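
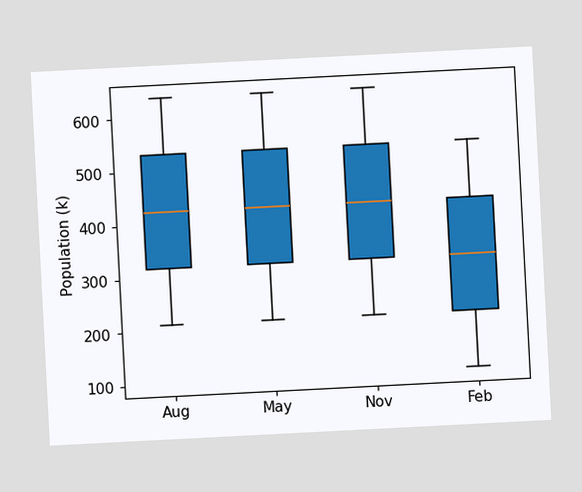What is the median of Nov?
The chart is tilted about 3° counter-clockwise. The median line in the Nov box sits at 424k.

424k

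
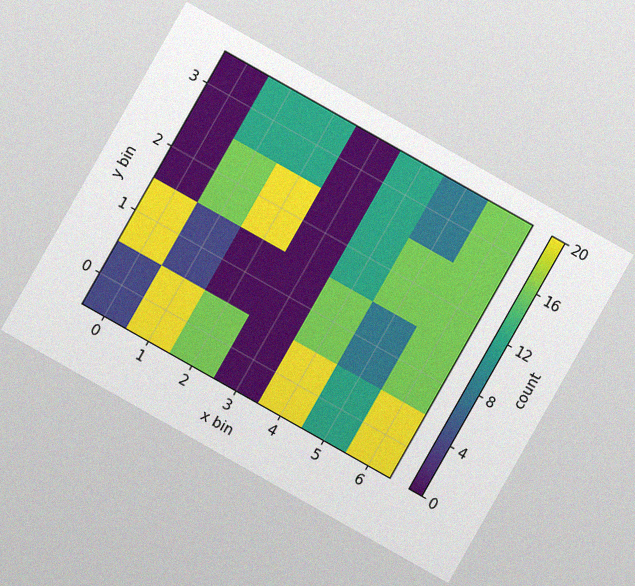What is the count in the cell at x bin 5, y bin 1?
8

The chart is tilted about 30° clockwise, with some photo noise. Matching the cell (5, 1) against the colorbar gives 8.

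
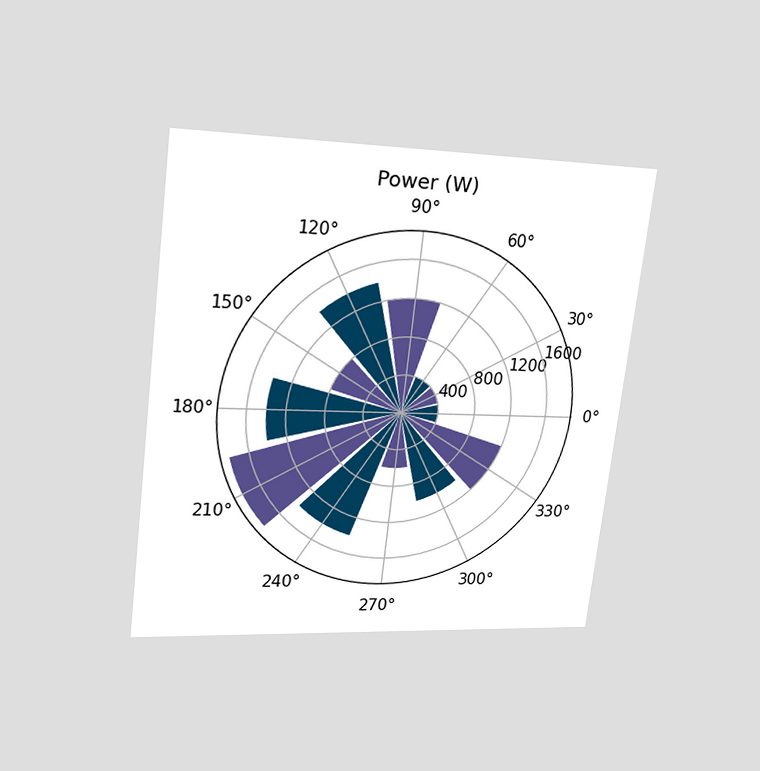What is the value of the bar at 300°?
1000W

The chart is tilted about 7° clockwise and viewed at a slight angle. The bar at 300° reaches 1000W on the radial axis.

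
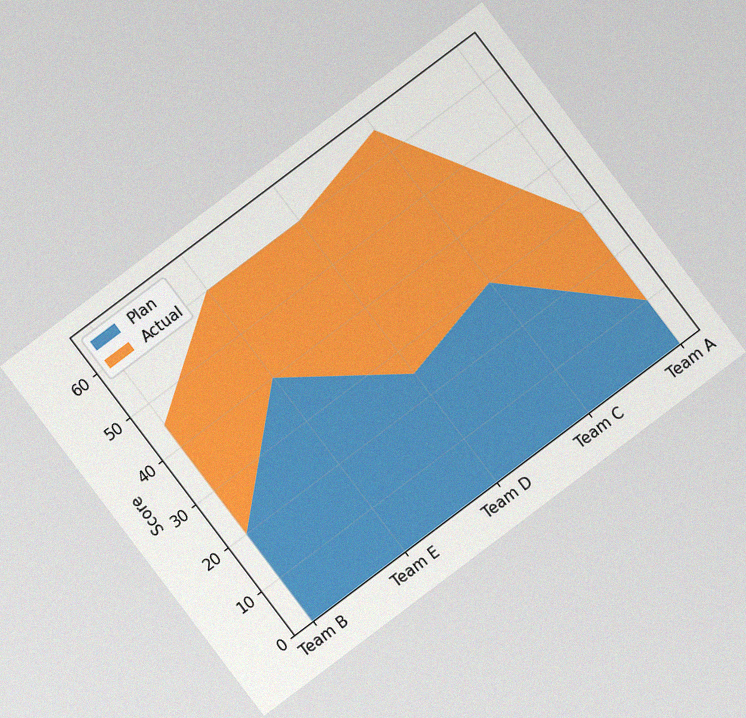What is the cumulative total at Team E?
The chart is tilted about 37° counter-clockwise, with some photo noise. The stacked total at Team E reaches 60.

60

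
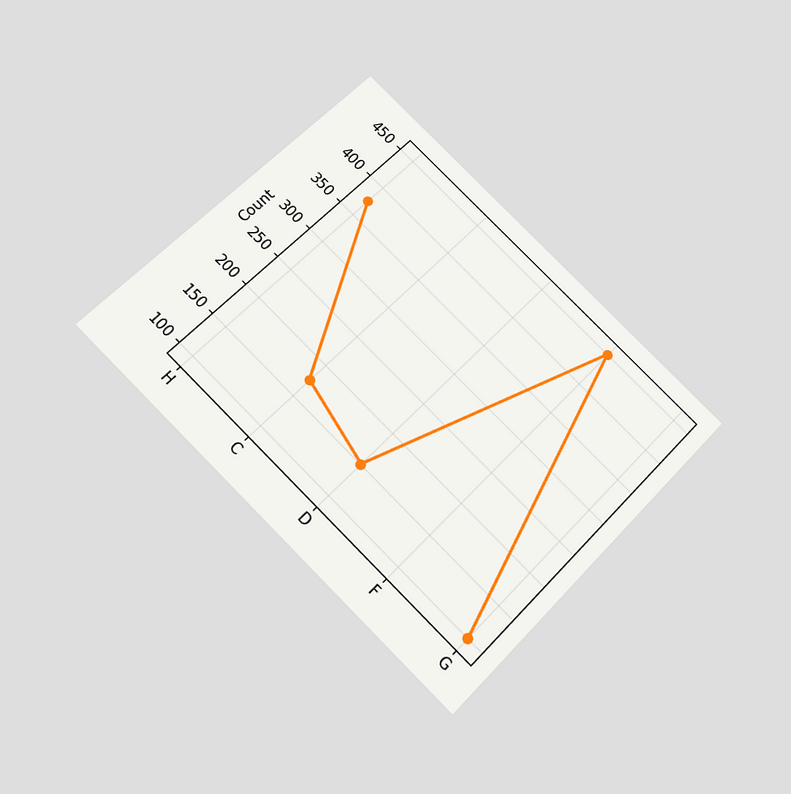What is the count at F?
450

The chart is tilted about 45° clockwise and viewed slightly from below. At F, the line is at 450.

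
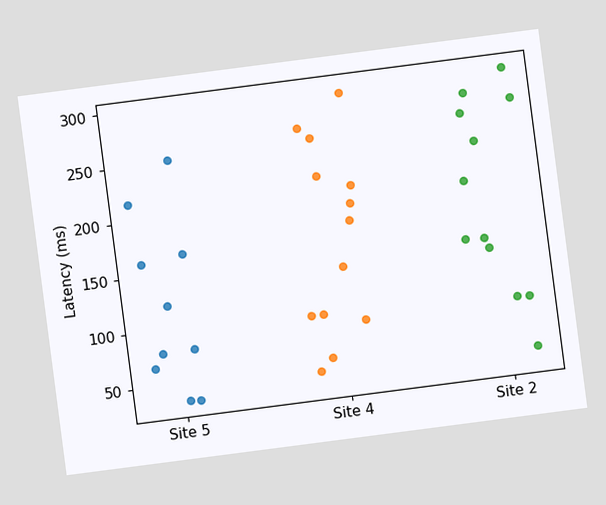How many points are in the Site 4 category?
13

The chart is tilted about 7° counter-clockwise. Counting the markers in the Site 4 column gives 13.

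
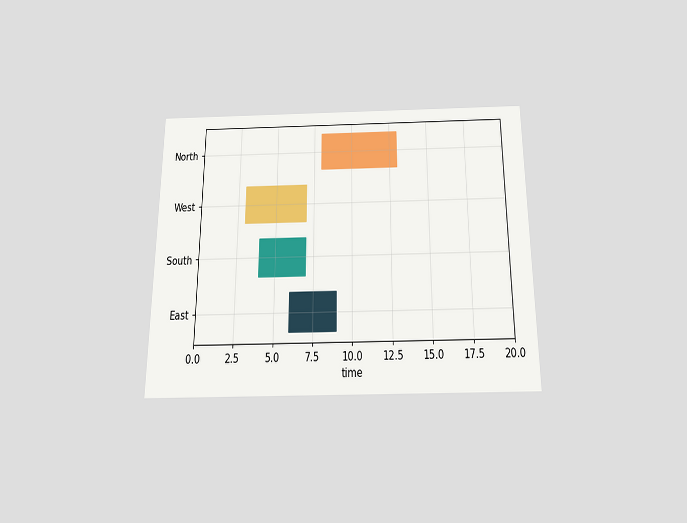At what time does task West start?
The chart is viewed slightly from below. The West bar begins at t=3.

3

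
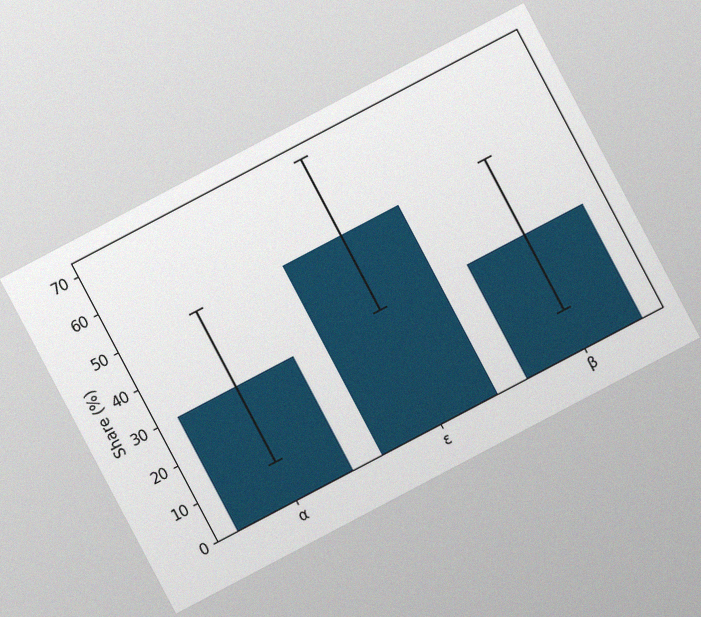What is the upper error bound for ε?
The chart is tilted about 28° counter-clockwise, with some photo noise. The ε bar's upper whisker reaches 70%.

70%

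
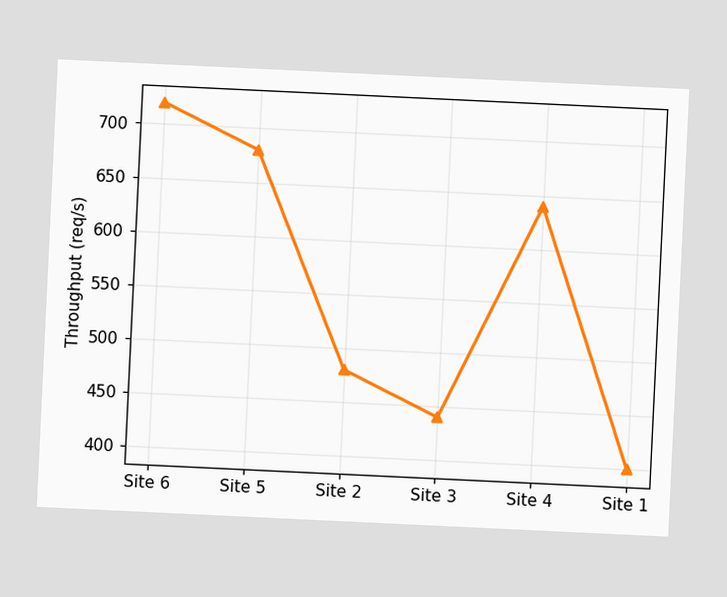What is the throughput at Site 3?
The chart is tilted about 3° clockwise. At Site 3, the line is at 440req/s.

440req/s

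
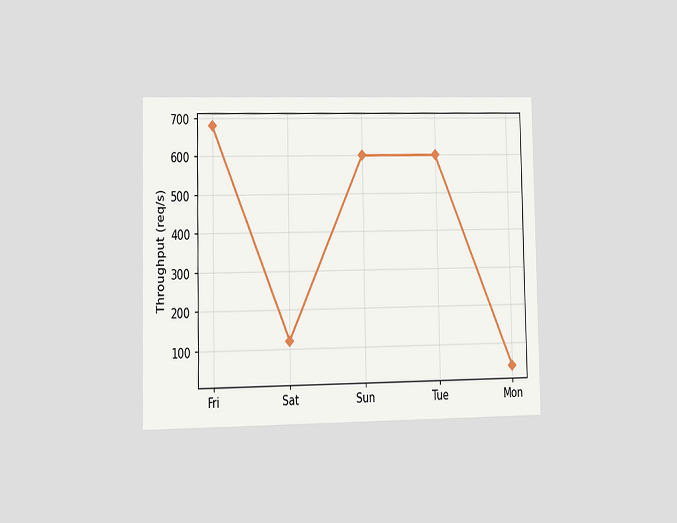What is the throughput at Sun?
The chart is viewed at a slight angle. At Sun, the line is at 600req/s.

600req/s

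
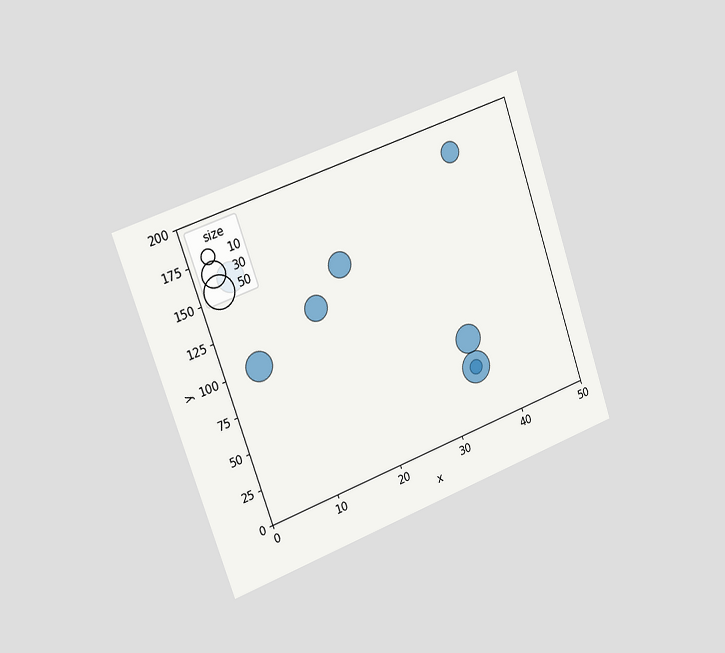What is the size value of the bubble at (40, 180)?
The chart is tilted about 19° counter-clockwise and viewed slightly from the left. Matching the bubble at (40, 180) against the size legend gives 20.

20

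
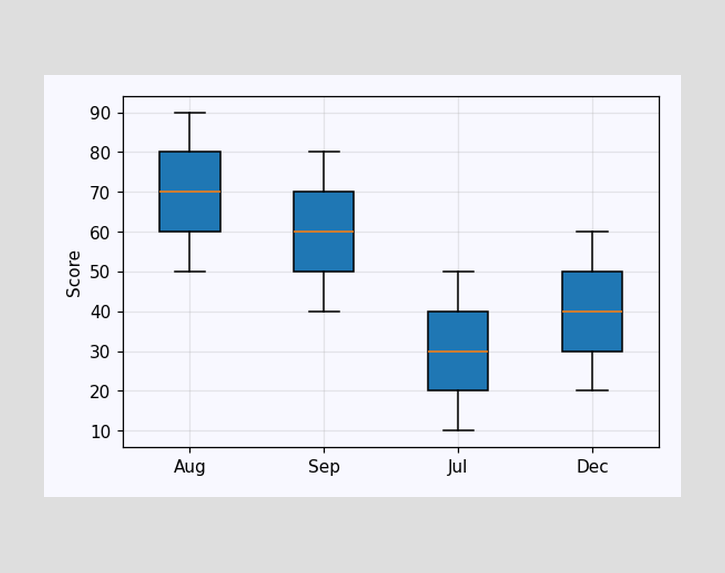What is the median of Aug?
70

The median line in the Aug box sits at 70.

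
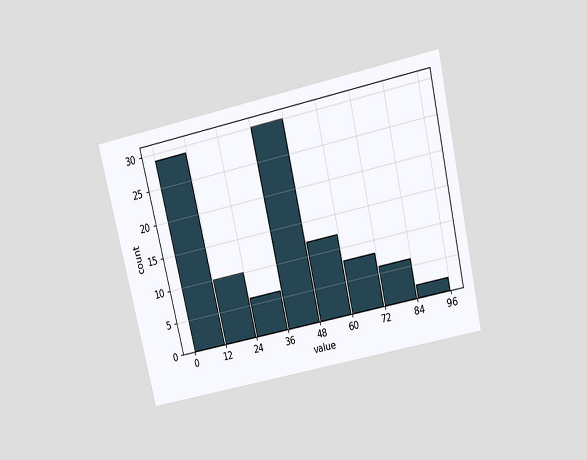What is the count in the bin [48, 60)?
The chart is tilted about 13° counter-clockwise and viewed slightly from above. The [48, 60) bin has height 12.

12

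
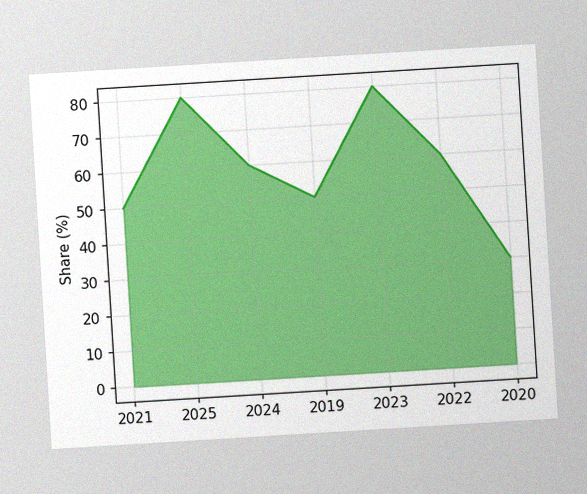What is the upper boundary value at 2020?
30%

The chart is tilted about 3° counter-clockwise, with some photo noise. At 2020 the upper boundary is at 30%.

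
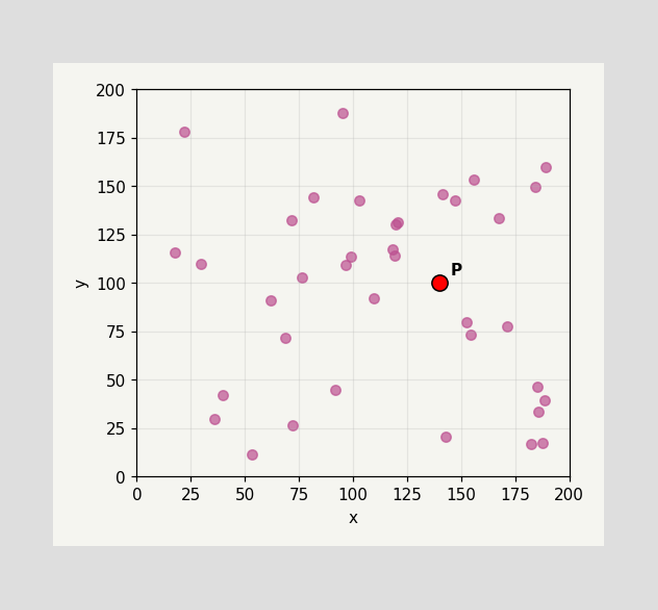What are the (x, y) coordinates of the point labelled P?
Following the gridlines from P to each axis, P sits at (140, 100).

(140, 100)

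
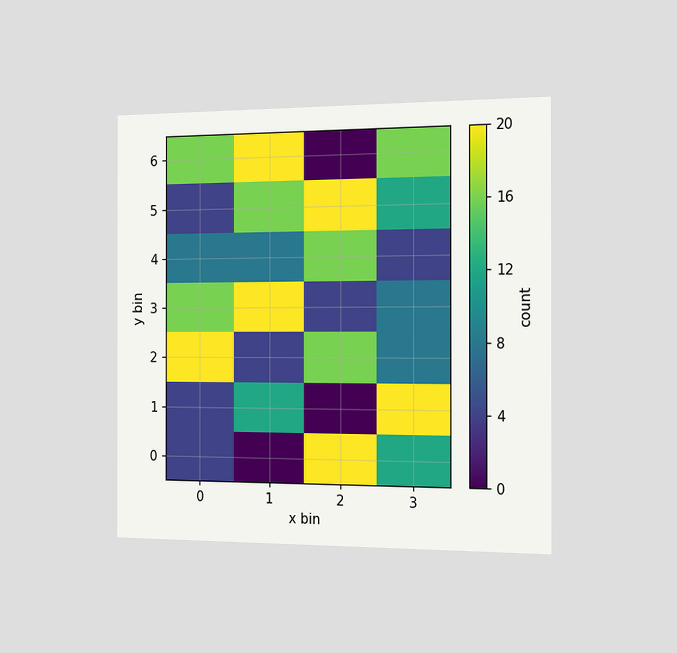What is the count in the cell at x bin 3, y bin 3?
The chart is viewed slightly from the right. Matching the cell (3, 3) against the colorbar gives 8.

8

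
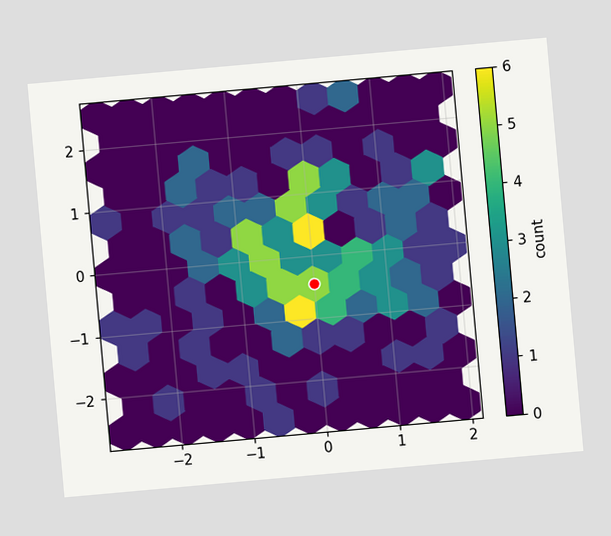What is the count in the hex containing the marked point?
5

The chart is tilted about 5° counter-clockwise. The marked hex reads 5 on the colorbar.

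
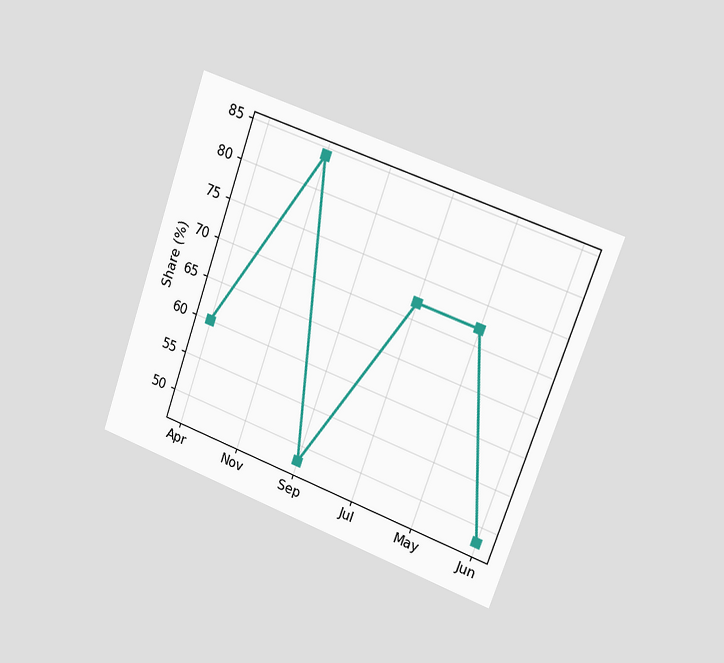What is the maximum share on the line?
The chart is tilted about 19° clockwise and viewed slightly from the right. The highest point is at Nov, and reading across to the y-axis gives 84%.

84%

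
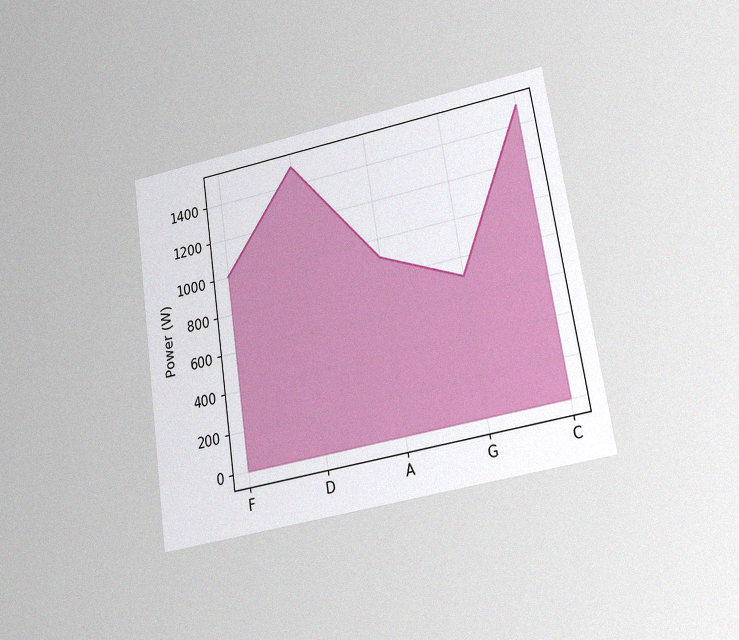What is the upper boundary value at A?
The chart is tilted about 9° counter-clockwise and viewed at a slight angle, with some photo noise. At A the upper boundary is at 900W.

900W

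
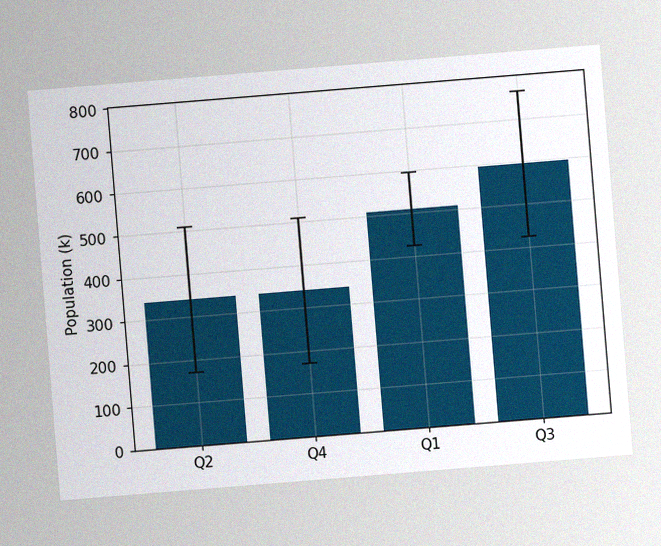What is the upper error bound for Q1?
595k

The chart is tilted about 5° counter-clockwise, with some photo noise. The Q1 bar's upper whisker reaches 595k.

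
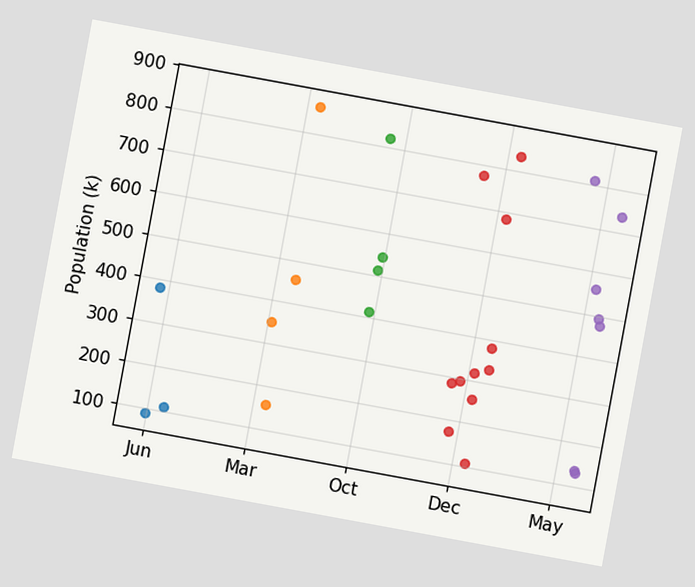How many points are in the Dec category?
The chart is tilted about 10° clockwise. Counting the markers in the Dec column gives 11.

11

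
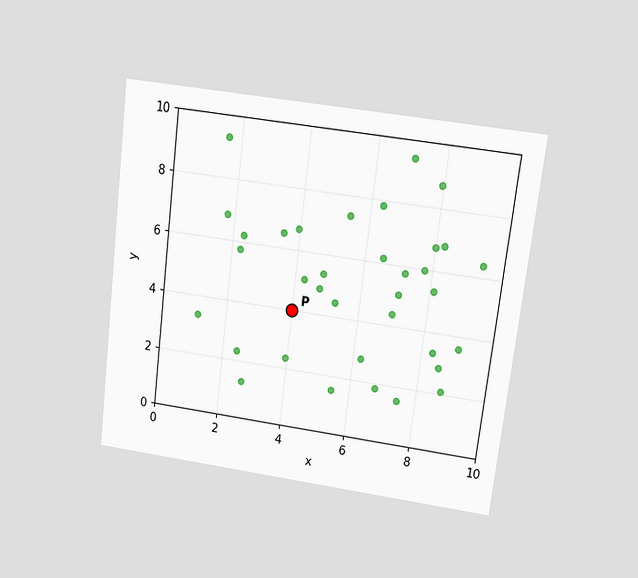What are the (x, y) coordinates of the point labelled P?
The chart is tilted about 7° clockwise and viewed at a slight angle. Following the gridlines from P to each axis, P sits at (4, 4).

(4, 4)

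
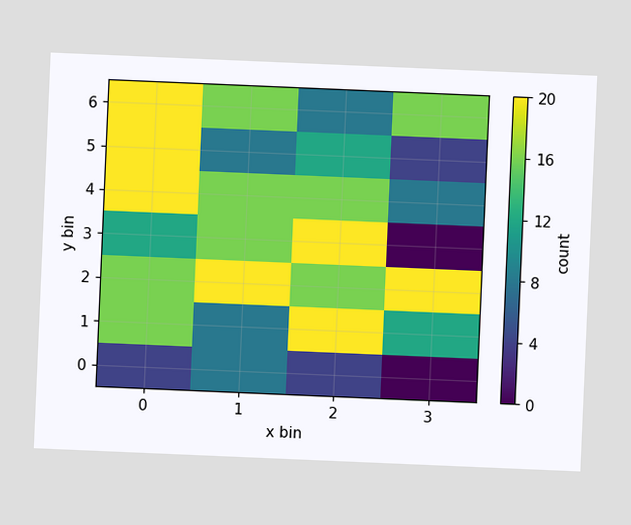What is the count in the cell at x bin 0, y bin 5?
20

The chart is tilted about 2° clockwise. Matching the cell (0, 5) against the colorbar gives 20.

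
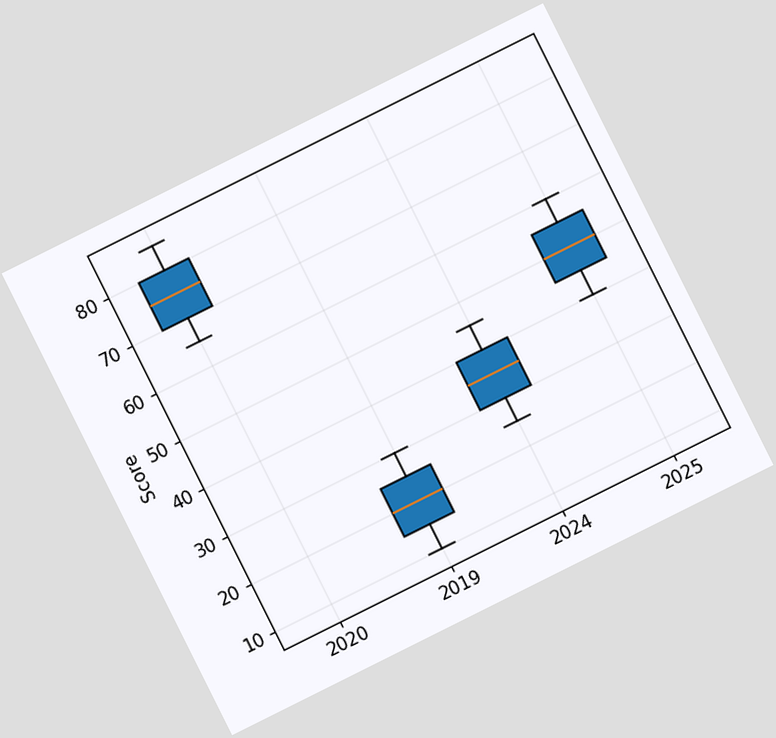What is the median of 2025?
The chart is tilted about 27° counter-clockwise. The median line in the 2025 box sits at 50.

50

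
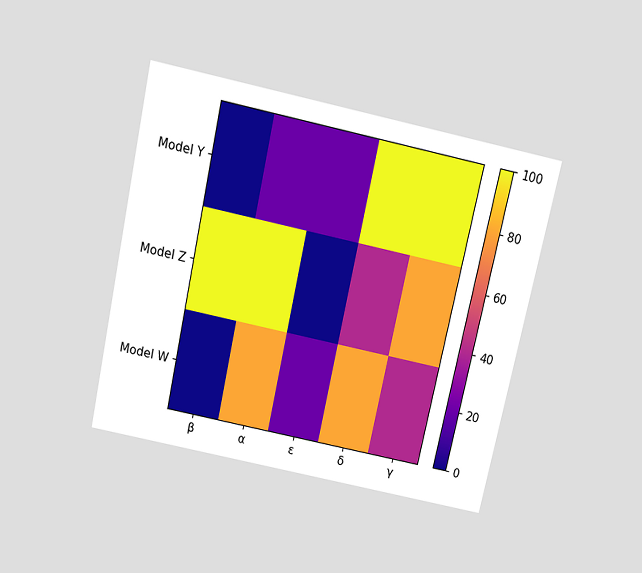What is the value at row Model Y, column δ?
100

The chart is tilted about 12° clockwise and viewed slightly from above. Matching cell (Model Y, δ) against the colorbar gives 100.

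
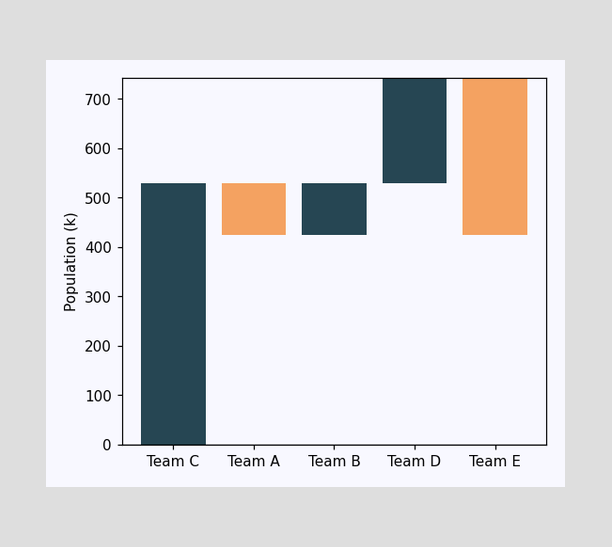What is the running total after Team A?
424k

After Team A the running total reaches 424k.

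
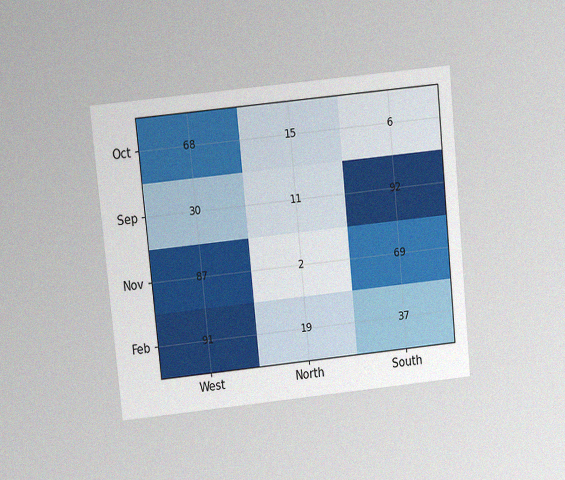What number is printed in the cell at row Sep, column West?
The chart is tilted about 6° counter-clockwise and viewed at a slight angle, with some photo noise. The (Sep, West) cell reads 30.

30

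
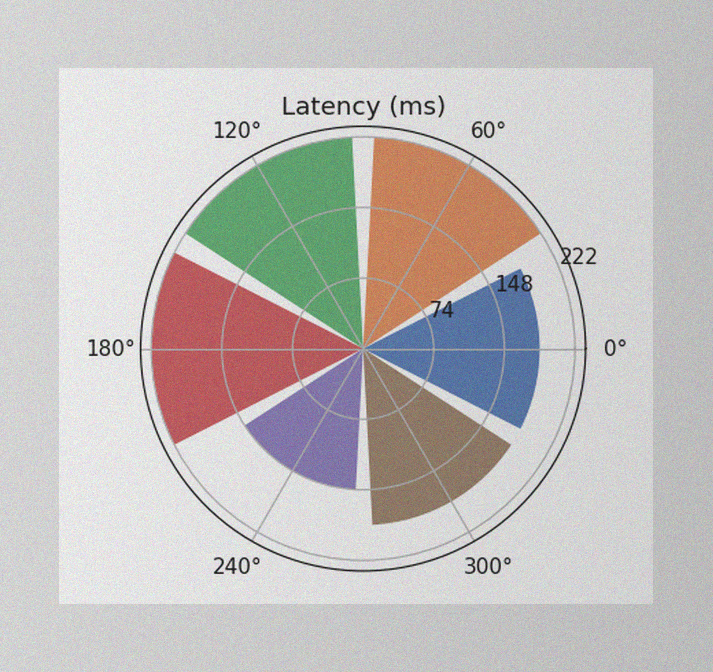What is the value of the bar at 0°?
185ms

The image has some photo noise and uneven lighting. The bar at 0° reaches 185ms on the radial axis.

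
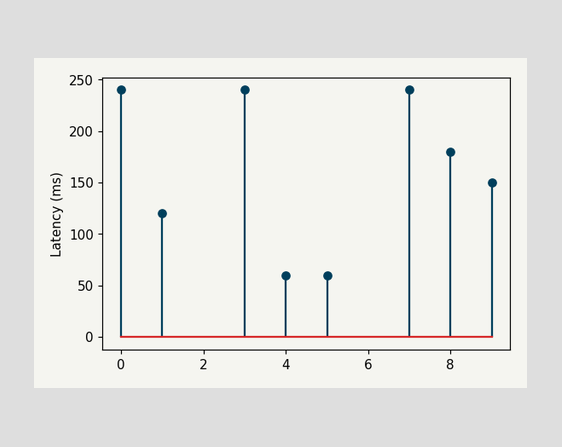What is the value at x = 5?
60ms

The stem at x=5 reaches 60ms.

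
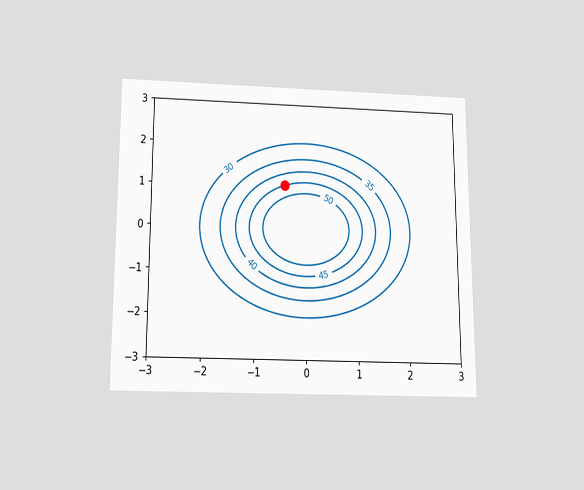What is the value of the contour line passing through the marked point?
45

The chart is viewed slightly from below. The marked point sits on the contour labelled 45.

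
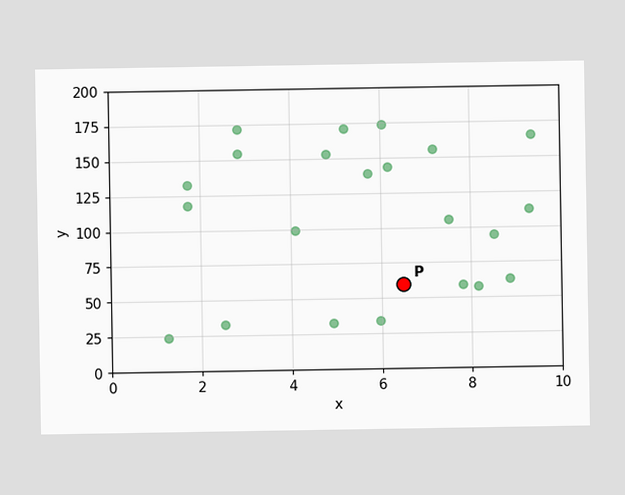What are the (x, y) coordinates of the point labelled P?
(6.5, 60)

Following the gridlines from P to each axis, P sits at (6.5, 60).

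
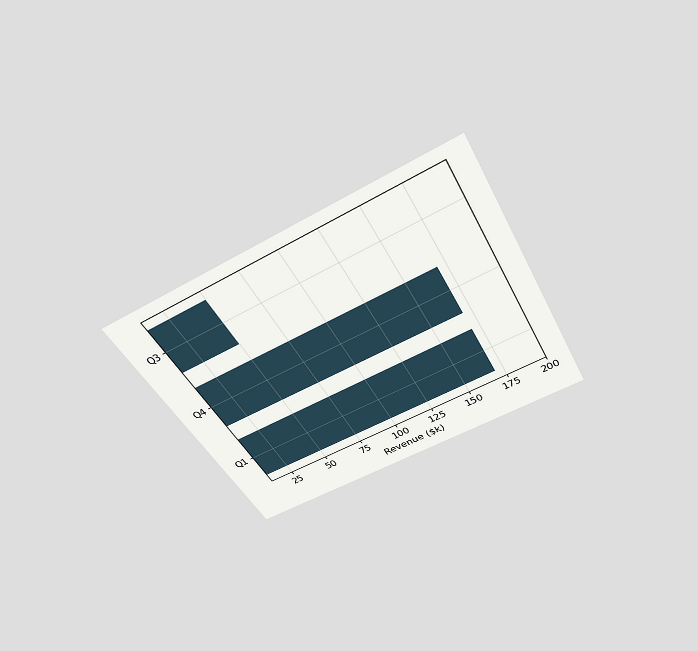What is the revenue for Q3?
$50k

The chart is tilted about 29° counter-clockwise and viewed slightly from above. Reading along the chart's x-axis, the Q3 bar reaches $50k.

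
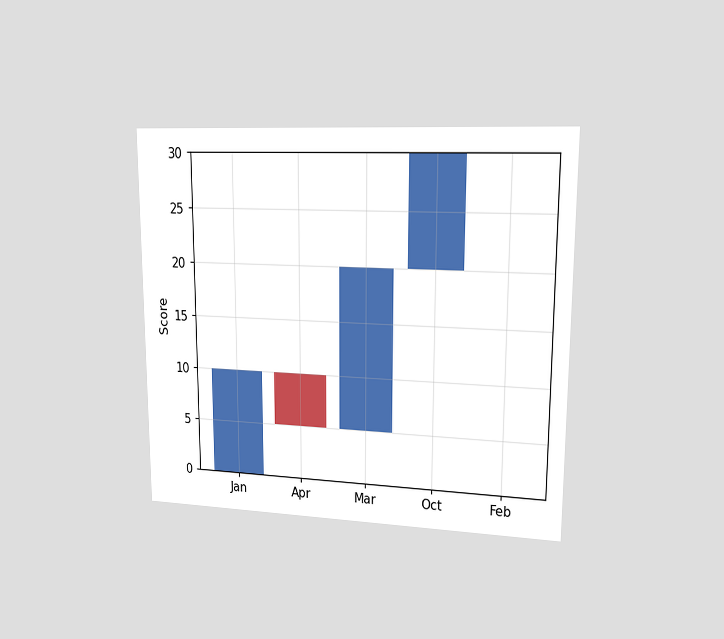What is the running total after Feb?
The chart is viewed at a slight angle. After Feb the running total reaches 30.

30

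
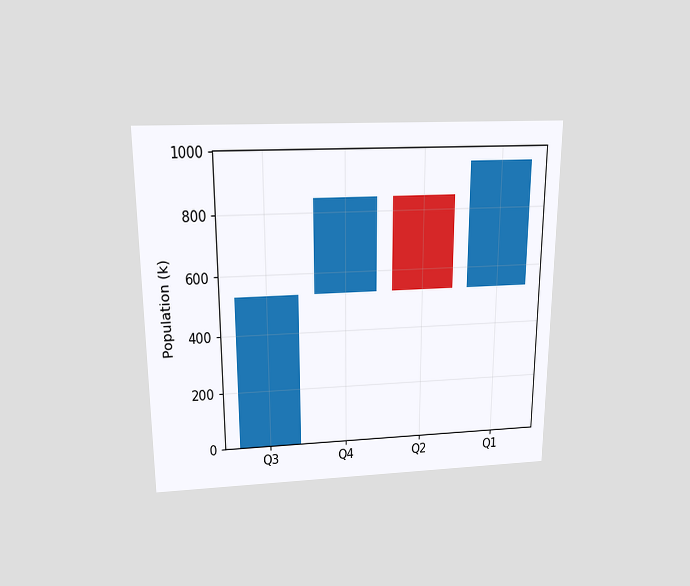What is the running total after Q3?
530k

The chart is viewed slightly from above. After Q3 the running total reaches 530k.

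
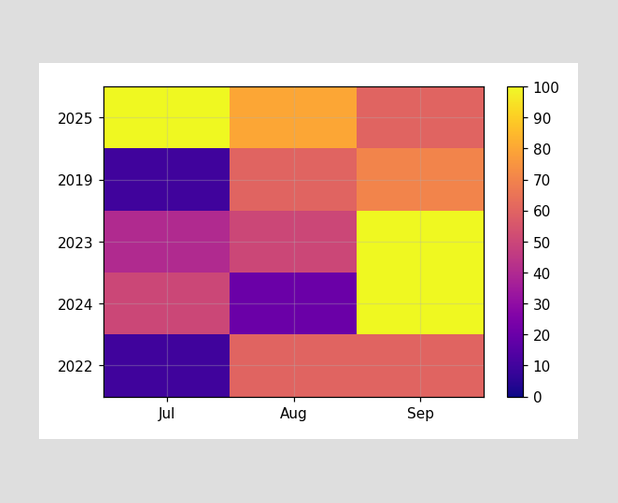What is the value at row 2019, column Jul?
Matching cell (2019, Jul) against the colorbar gives 10.

10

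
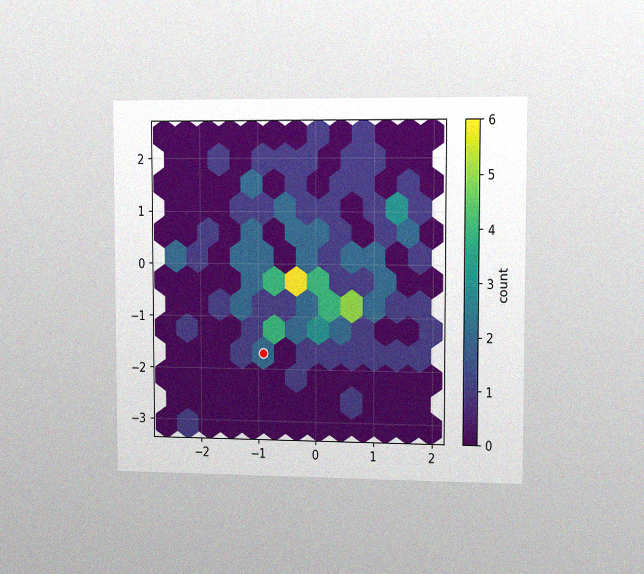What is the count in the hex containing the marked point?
2

The chart is viewed slightly from the right, with some photo noise. The marked hex reads 2 on the colorbar.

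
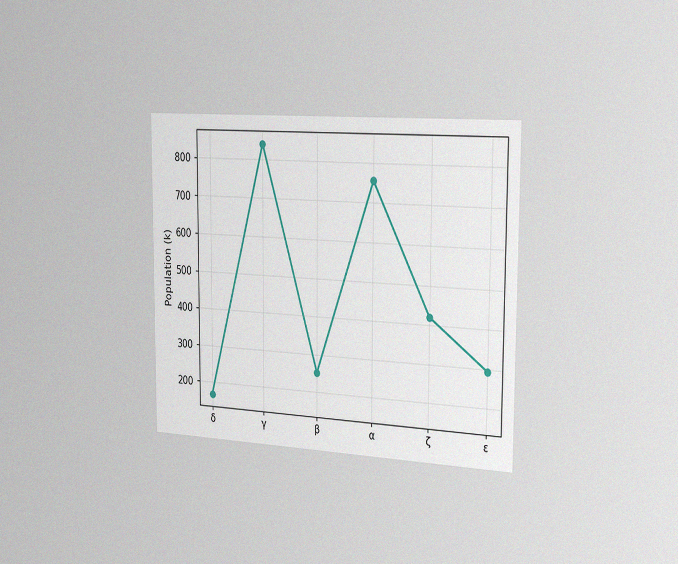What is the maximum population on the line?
840k

The chart is viewed slightly from the right, with some photo noise. The highest point is at γ, and reading across to the y-axis gives 840k.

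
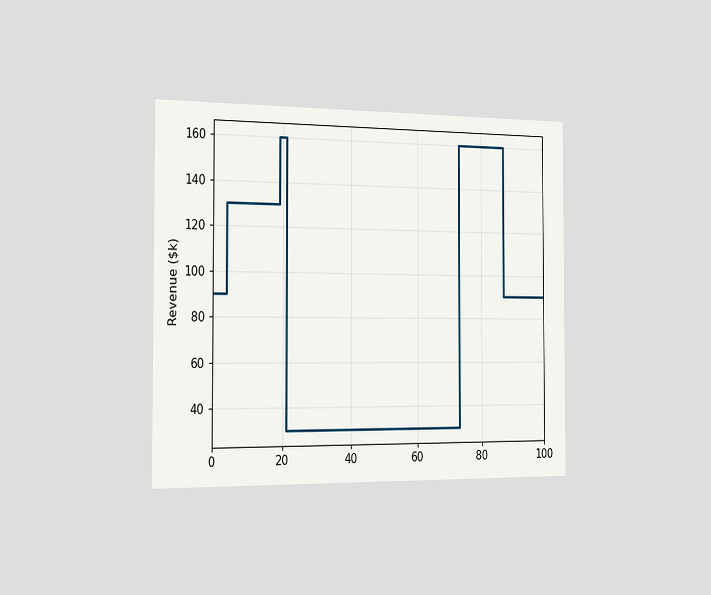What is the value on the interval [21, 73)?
$30k

The chart is viewed slightly from the left. On [21, 73) the step sits at $30k.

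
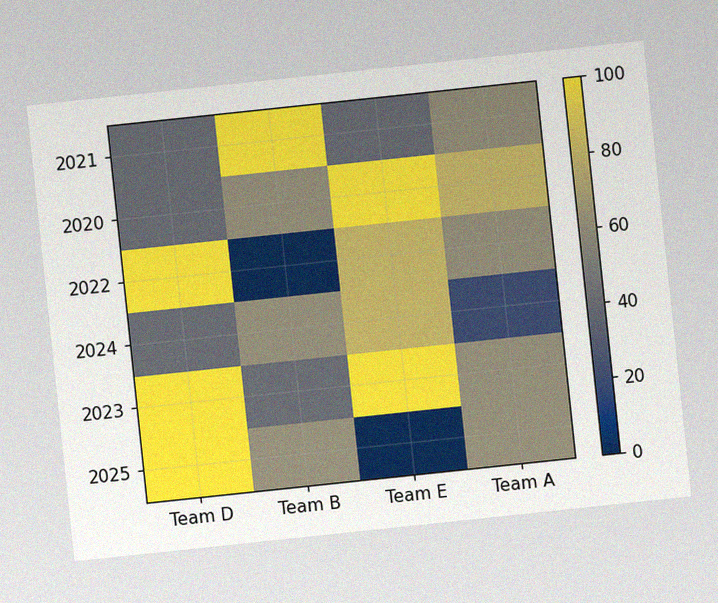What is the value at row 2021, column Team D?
40

The chart is tilted about 6° counter-clockwise, with some photo noise. Matching cell (2021, Team D) against the colorbar gives 40.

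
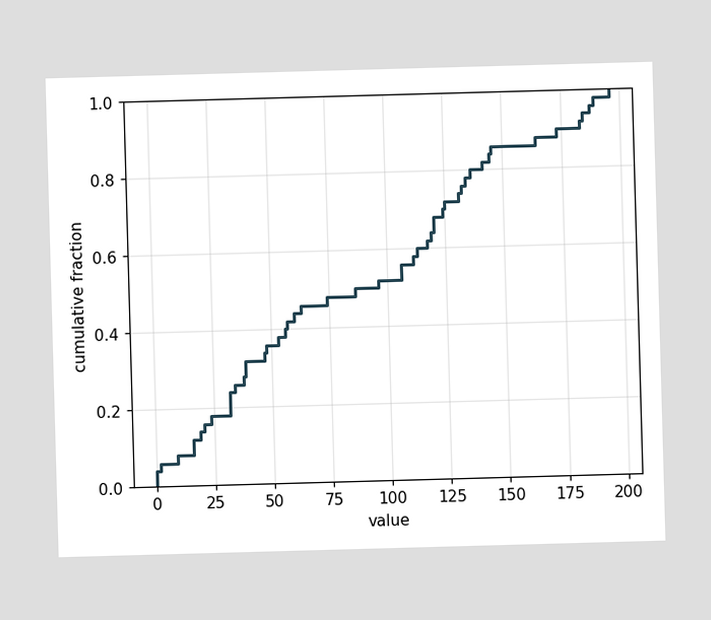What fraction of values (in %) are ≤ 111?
At x=111 the ECDF step is at 58%.

58%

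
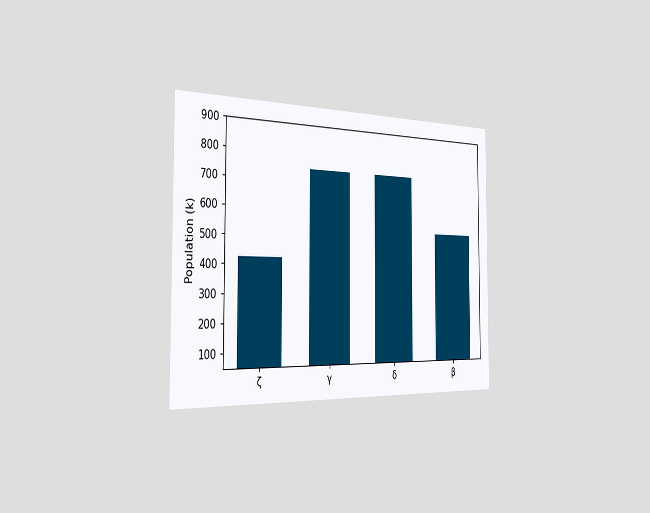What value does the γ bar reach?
The chart is viewed slightly from the left. Reading along the chart's y-axis, the γ bar reaches 742k.

742k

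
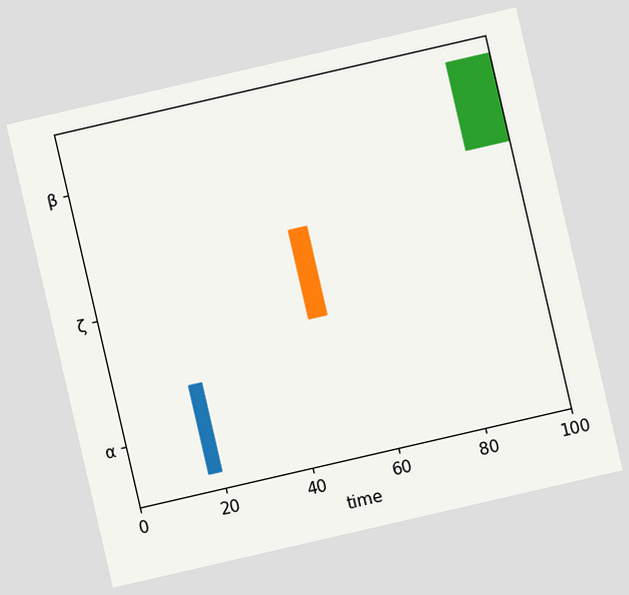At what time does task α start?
The chart is tilted about 13° counter-clockwise. The α bar begins at t=17.

17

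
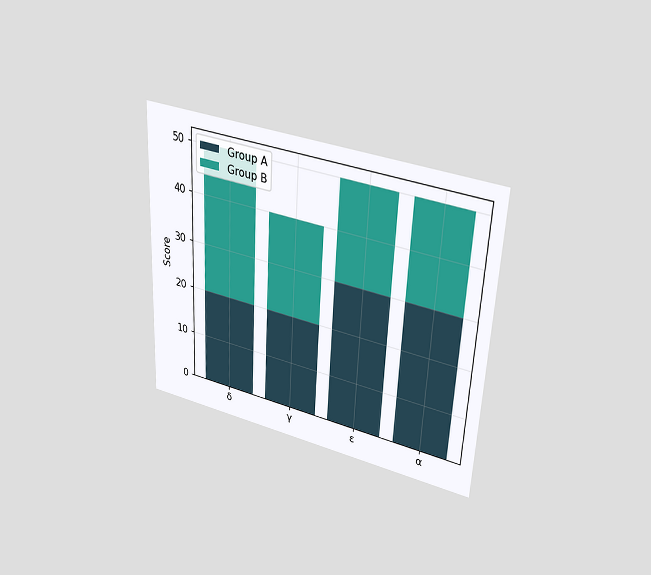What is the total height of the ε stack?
The chart is tilted about 3° clockwise and viewed slightly from above. The ε stack's top reaches 50 on the y-axis.

50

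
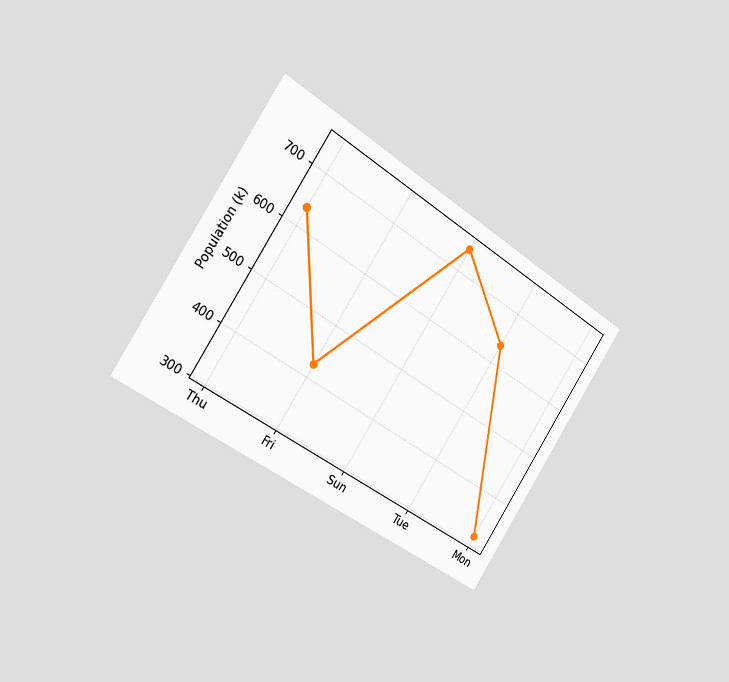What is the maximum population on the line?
742k

The chart is tilted about 33° clockwise and viewed slightly from the left. The highest point is at Sun, and reading across to the y-axis gives 742k.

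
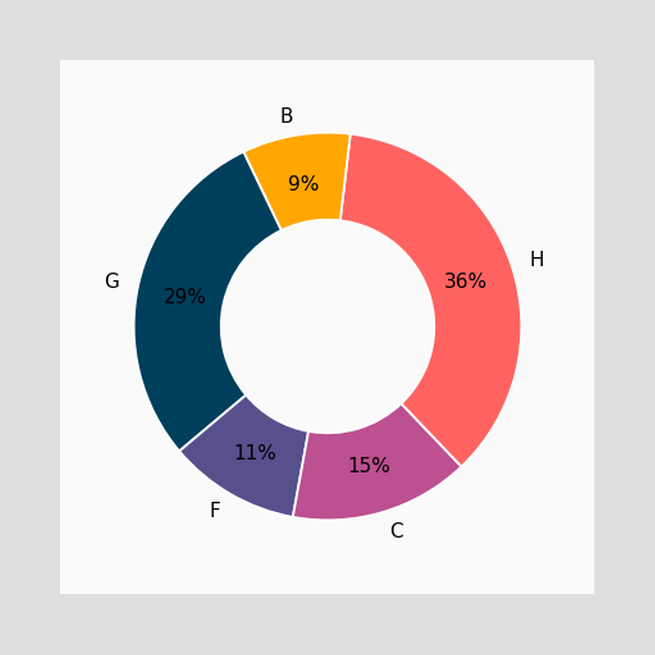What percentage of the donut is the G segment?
29%

The G segment takes up 29% of the ring.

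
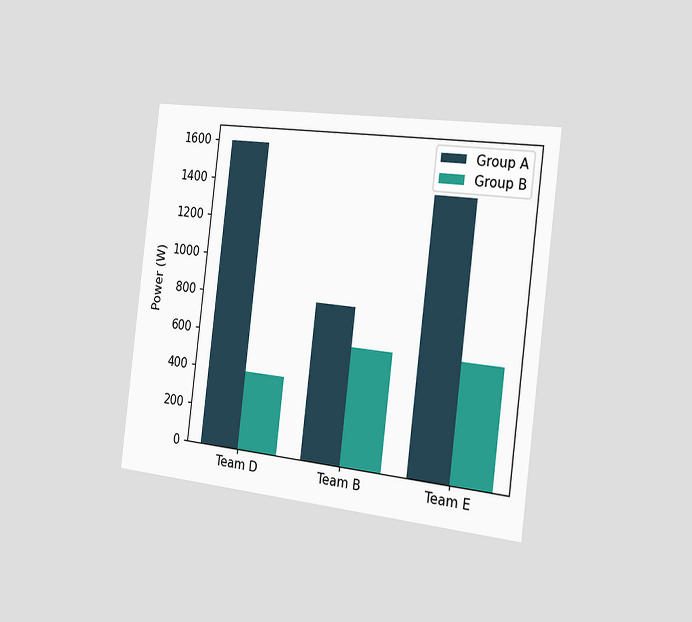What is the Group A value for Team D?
1600W

The chart is tilted about 7° clockwise and viewed slightly from the right. The Group A bar at Team D reaches 1600W on the y-axis.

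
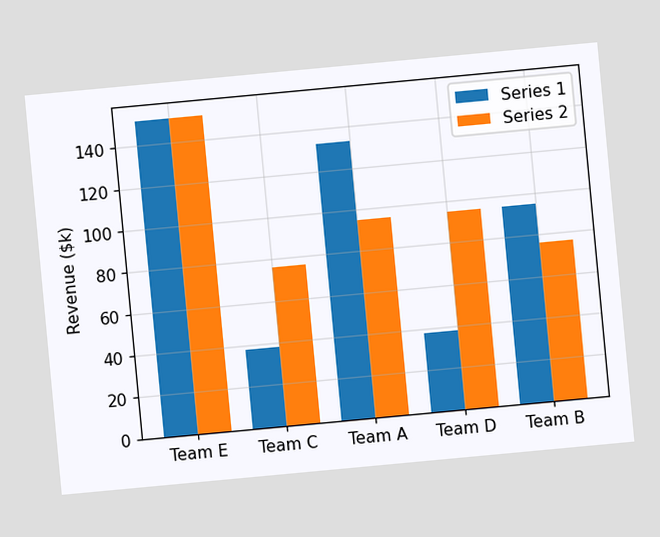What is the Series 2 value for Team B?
$76k

The chart is tilted about 5° counter-clockwise. The Series 2 bar at Team B reaches $76k on the y-axis.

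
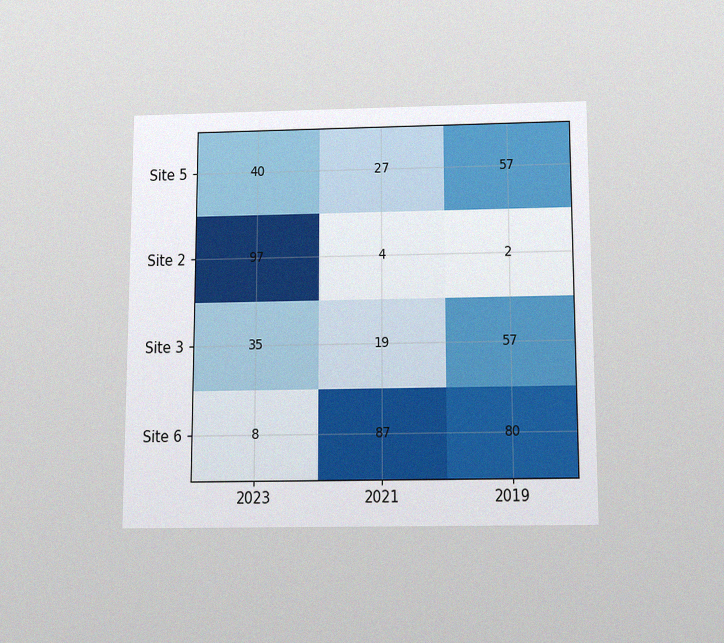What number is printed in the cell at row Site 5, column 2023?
The chart is viewed slightly from below, with some photo noise. The (Site 5, 2023) cell reads 40.

40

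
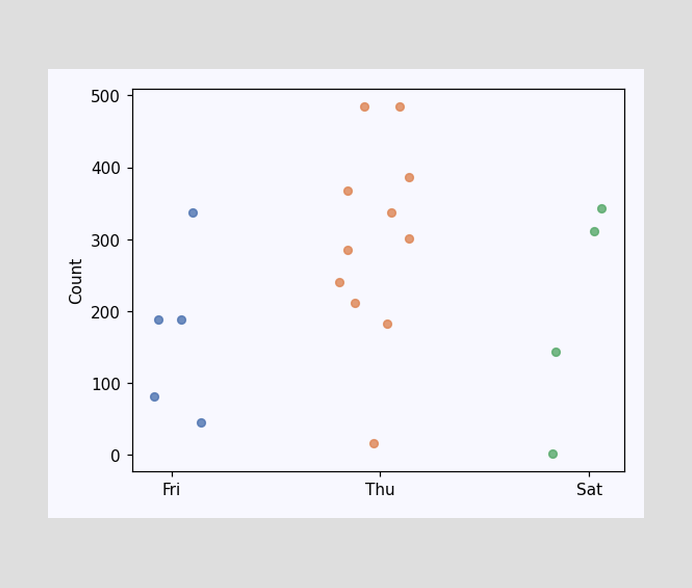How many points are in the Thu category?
Counting the markers in the Thu column gives 11.

11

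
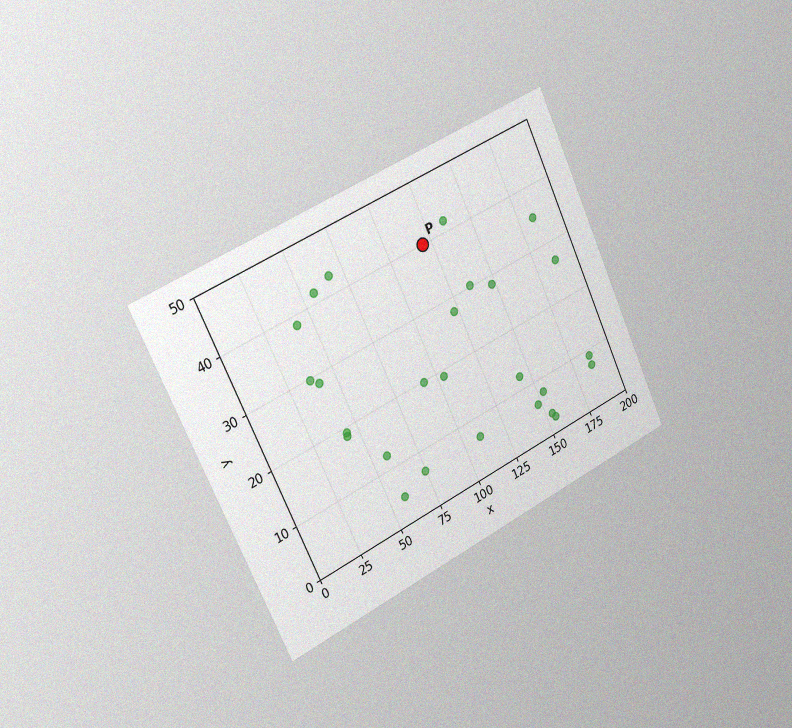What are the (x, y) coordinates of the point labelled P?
(120, 40)

The chart is tilted about 25° counter-clockwise and viewed slightly from the left, with some photo noise. Following the gridlines from P to each axis, P sits at (120, 40).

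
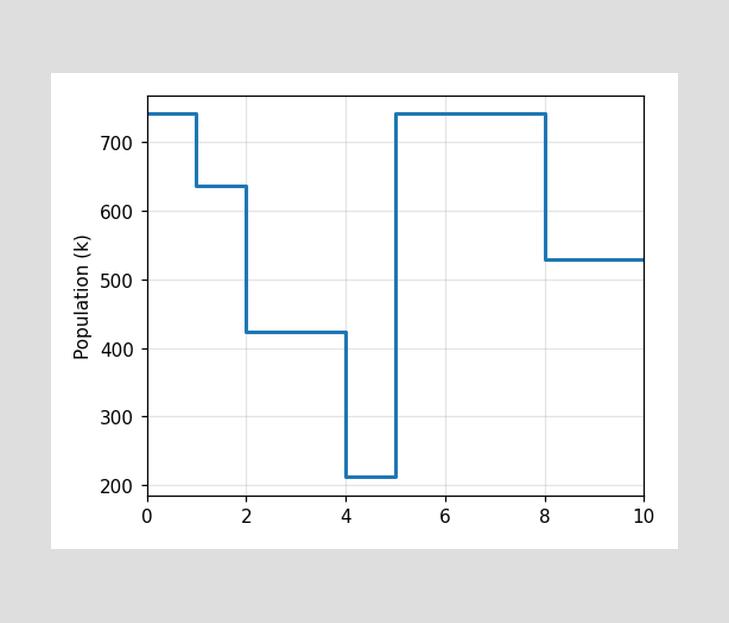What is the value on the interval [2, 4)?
On [2, 4) the step sits at 424k.

424k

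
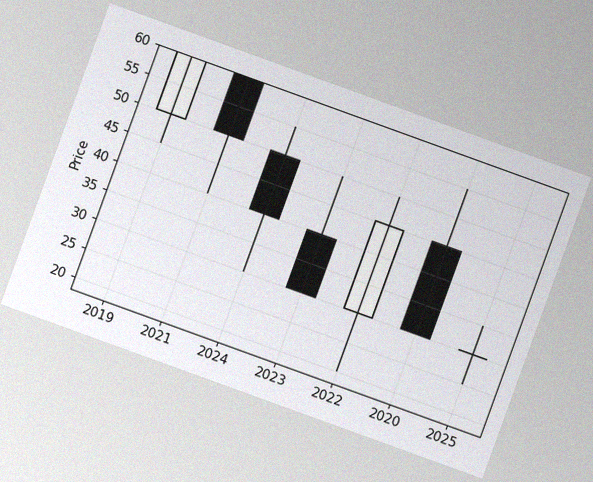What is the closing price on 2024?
40

The chart is tilted about 20° clockwise, with some photo noise. The 2024 candle closes at 40.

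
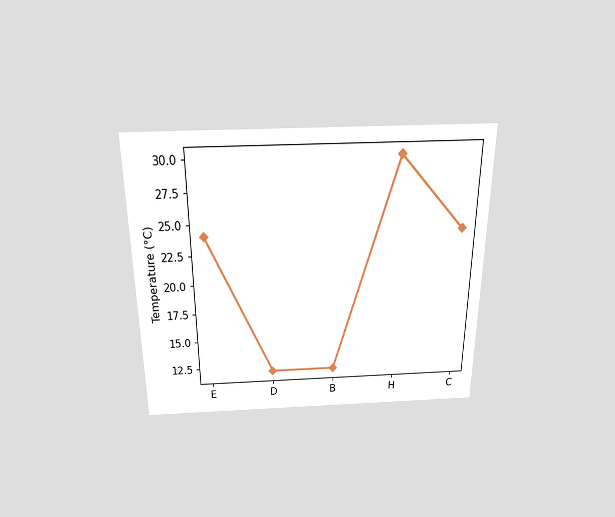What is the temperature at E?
The chart is viewed slightly from above. At E, the line is at 24°C.

24°C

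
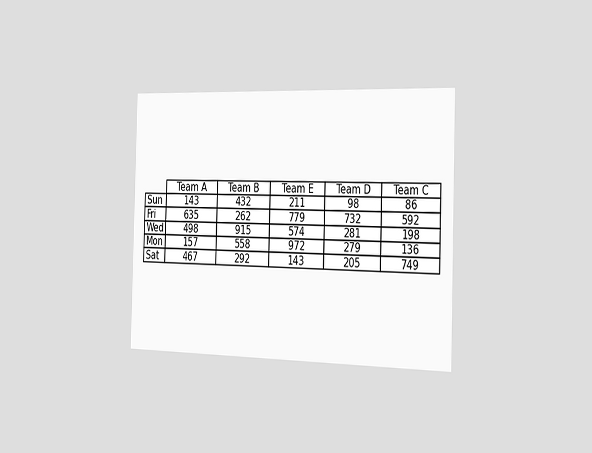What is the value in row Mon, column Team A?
157

The chart is viewed slightly from the right. The (Mon, Team A) cell reads 157.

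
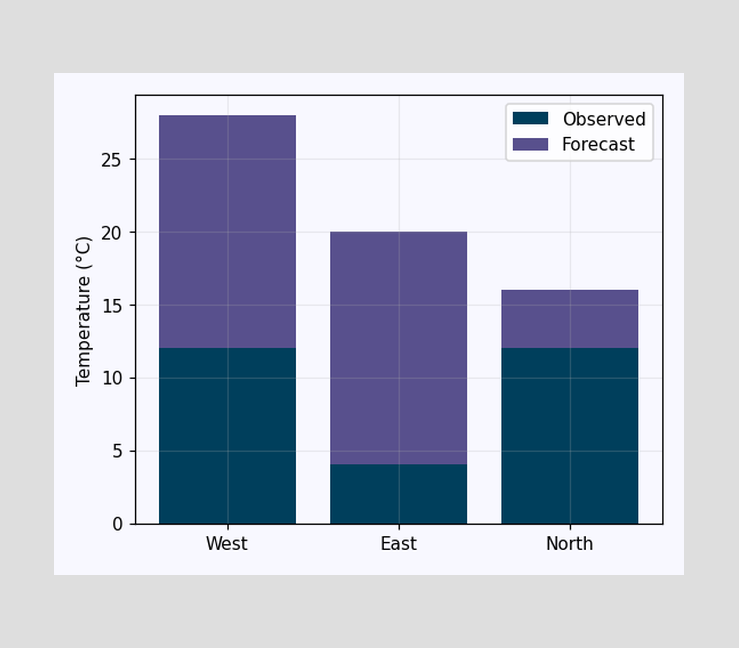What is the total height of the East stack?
20°C

The East stack's top reaches 20°C on the y-axis.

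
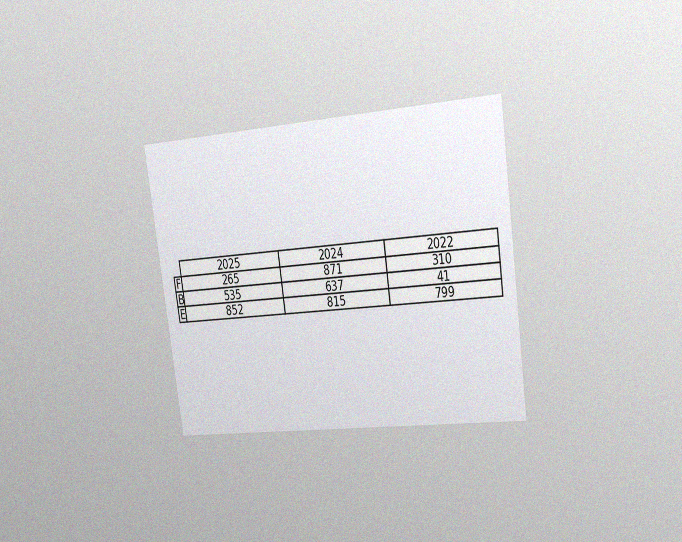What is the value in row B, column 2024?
The chart is tilted about 8° counter-clockwise and viewed slightly from the right, with some photo noise. The (B, 2024) cell reads 637.

637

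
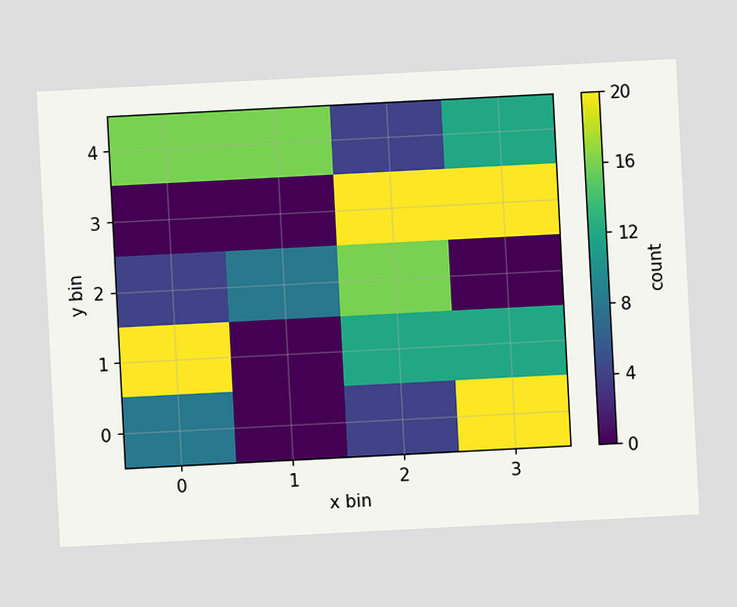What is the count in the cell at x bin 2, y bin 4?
The chart is tilted about 3° counter-clockwise. Matching the cell (2, 4) against the colorbar gives 4.

4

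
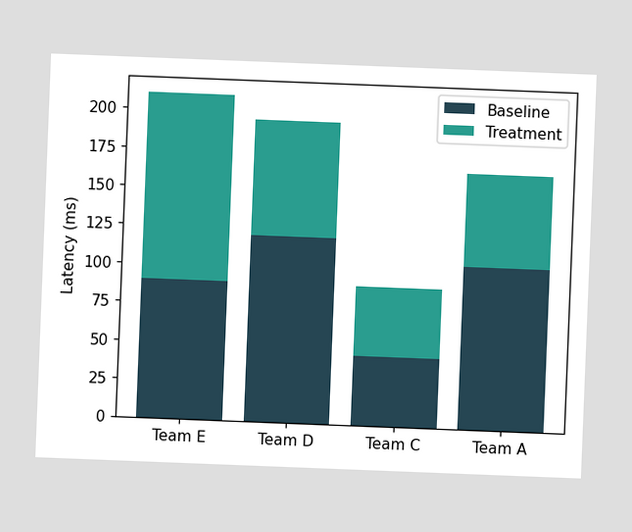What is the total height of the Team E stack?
The chart is tilted about 2° clockwise. The Team E stack's top reaches 210ms on the y-axis.

210ms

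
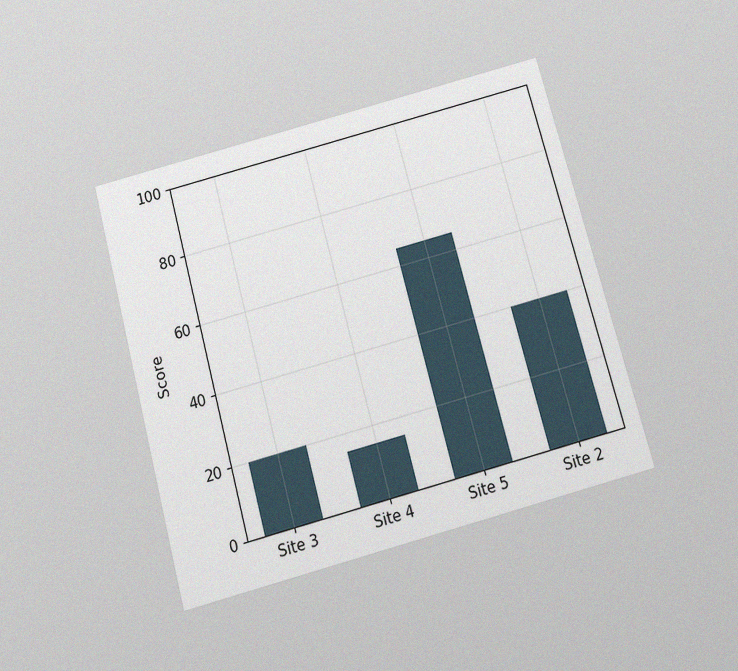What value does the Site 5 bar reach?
The chart is tilted about 15° counter-clockwise and viewed slightly from below, with some photo noise. Reading along the chart's y-axis, the Site 5 bar reaches 65.

65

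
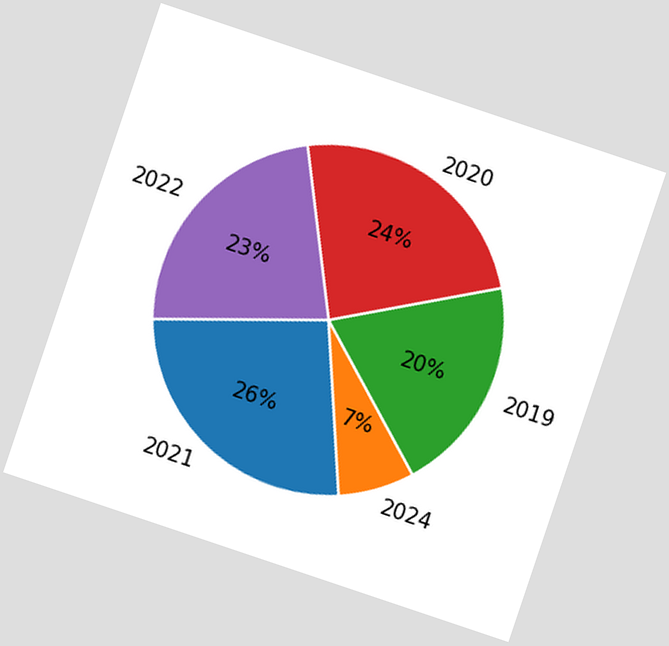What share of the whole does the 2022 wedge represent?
23%

The chart is tilted about 19° clockwise. The 2022 slice takes up 23% of the pie.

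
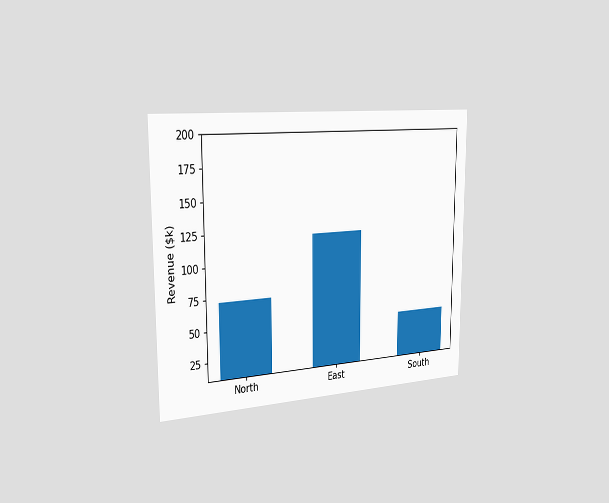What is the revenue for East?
$120k

The chart is viewed slightly from the left. Reading along the chart's y-axis, the East bar reaches $120k.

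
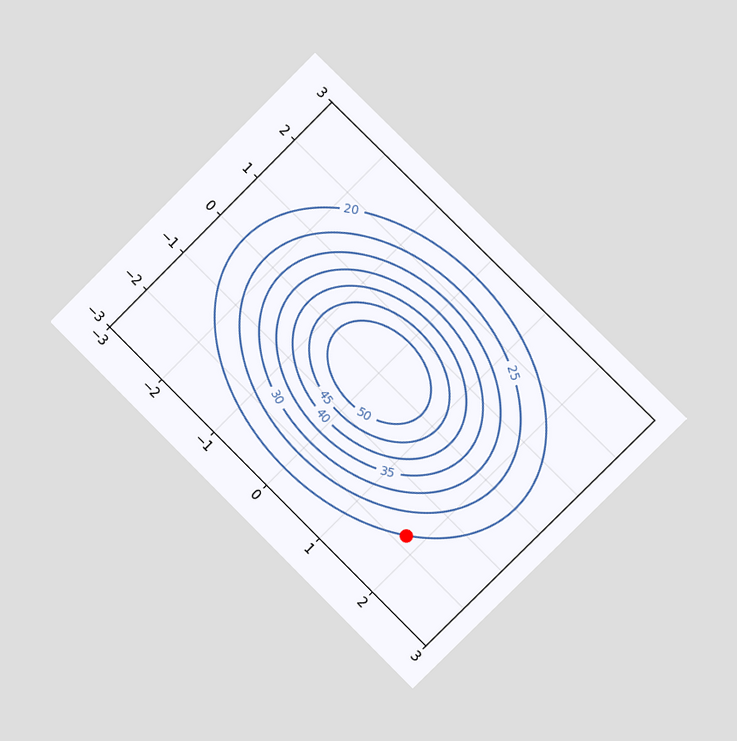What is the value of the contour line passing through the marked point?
The chart is tilted about 45° clockwise and viewed slightly from the right. The marked point sits on the contour labelled 20.

20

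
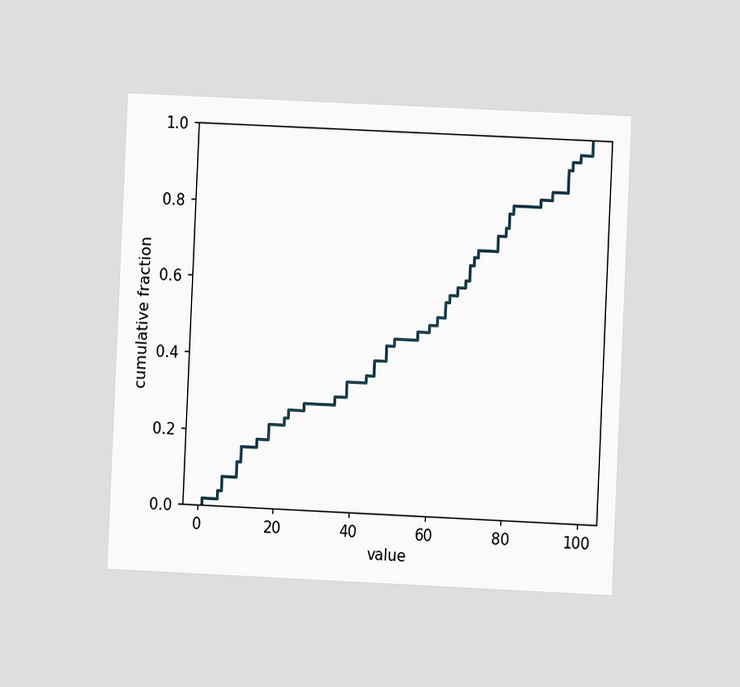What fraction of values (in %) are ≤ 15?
The chart is tilted about 3° clockwise and viewed at a slight angle. At x=15 the ECDF step is at 18%.

18%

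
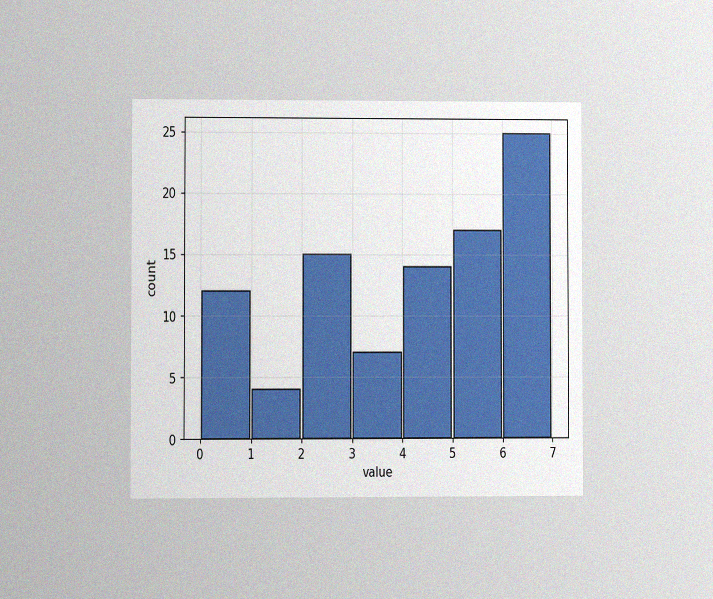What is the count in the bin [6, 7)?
25

The chart is viewed at a slight angle, with some photo noise. The [6, 7) bin has height 25.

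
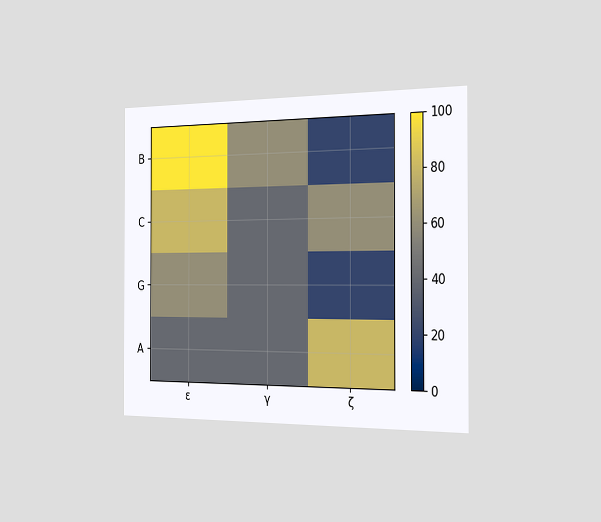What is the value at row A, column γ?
40

The chart is viewed slightly from the right. Matching cell (A, γ) against the colorbar gives 40.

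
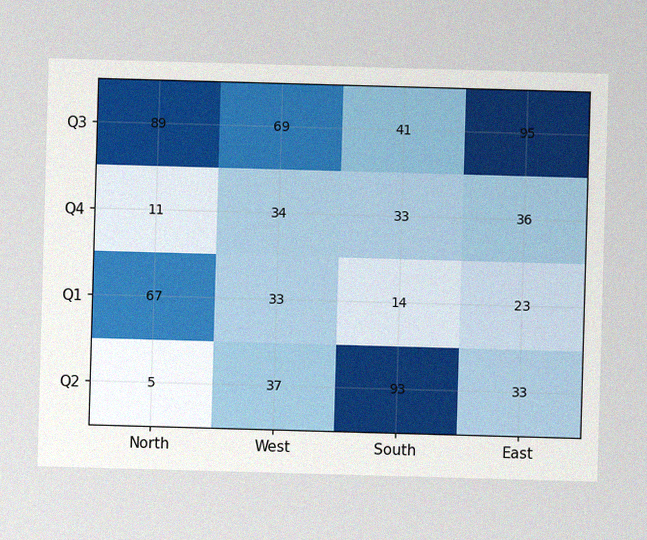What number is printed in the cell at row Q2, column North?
5

The image has some photo noise and uneven lighting. The (Q2, North) cell reads 5.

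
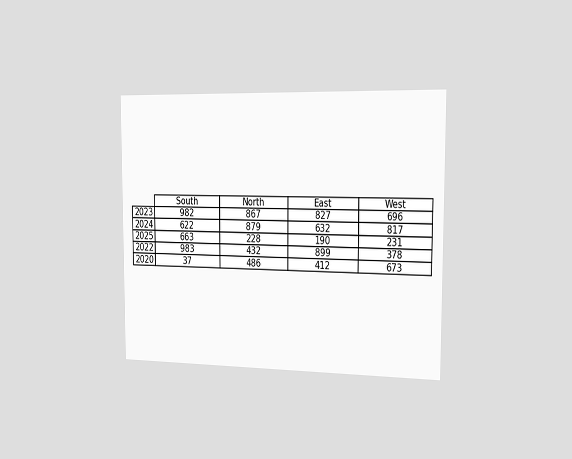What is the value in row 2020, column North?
486

The chart is viewed slightly from the right. The (2020, North) cell reads 486.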